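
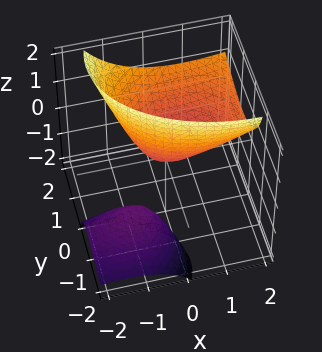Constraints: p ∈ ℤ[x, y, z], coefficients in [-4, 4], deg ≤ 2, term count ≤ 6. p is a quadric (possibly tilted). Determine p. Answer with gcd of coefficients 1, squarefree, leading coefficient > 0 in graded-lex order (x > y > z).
x^2 - 2*x*z + 2*y^2 - 3*y*z - 2*z

First, I count 2 distinct pieces. They look like related sheets of one shape, so recover p as a whole.
Next, the degree is 2 — no degree-1 surface has this shape.
Next, from the visible intercepts: it meets the y-axis at y = 0 (among the integer gridlines); it meets the x-axis at x = 0 (among the integer gridlines).
Finally, assembling these constraints gives the stated polynomial.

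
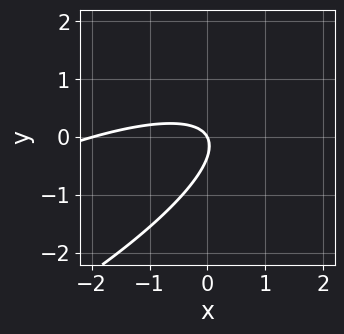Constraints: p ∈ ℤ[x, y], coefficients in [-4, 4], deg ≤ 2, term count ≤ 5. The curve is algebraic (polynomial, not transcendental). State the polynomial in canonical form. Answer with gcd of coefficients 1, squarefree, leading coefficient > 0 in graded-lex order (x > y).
x^2 - 3*x*y + 3*y^2 + 2*x + y

1. The degree is 2 — the shape is more complex than any degree-1 curve.
2. Observable constraints: among the integer gridlines, it crosses the x-axis at x ∈ {-2, 0}; it crosses the y-axis at the gridline y = 0.
3. These observations pin down the coefficients.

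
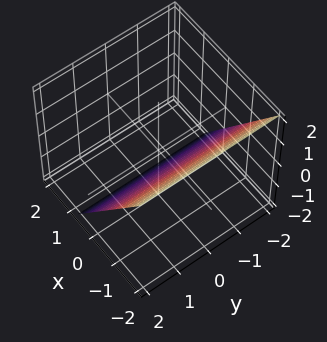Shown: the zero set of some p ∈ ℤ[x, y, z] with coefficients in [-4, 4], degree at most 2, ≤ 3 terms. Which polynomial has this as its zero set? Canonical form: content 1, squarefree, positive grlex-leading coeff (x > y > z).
3*x + 2*z + 2

(a) deg p = 1. The surface is flat (a plane).
(b) Checking where it meets the axes: it misses every integer gridline on the y-axis; one z-axis crossing is at z = -1.
(c) The integer polynomial consistent with all of this is the stated p.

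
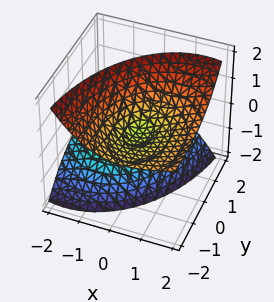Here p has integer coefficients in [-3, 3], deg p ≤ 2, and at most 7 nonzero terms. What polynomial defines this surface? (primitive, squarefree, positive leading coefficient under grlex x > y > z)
1. There are 2 components.
2. Degree: a generic line meets the surface in up to 2 points, so deg p = 2.
3. From the axis intercepts and sections: one z-axis crossing is at z = 0; it meets the y-axis at y = 0 (among the integer gridlines); it crosses the x-axis at the gridline x = 0.
4. These observations pin down the coefficients.

2*x^2 - 3*x*z + y^2 + 3*y*z - 2*z^2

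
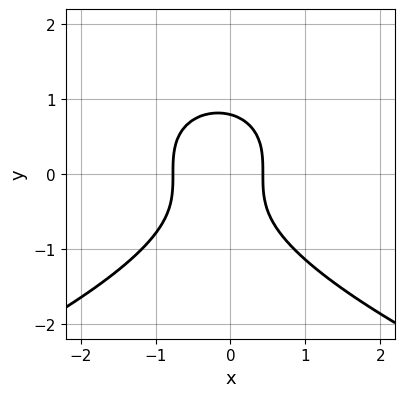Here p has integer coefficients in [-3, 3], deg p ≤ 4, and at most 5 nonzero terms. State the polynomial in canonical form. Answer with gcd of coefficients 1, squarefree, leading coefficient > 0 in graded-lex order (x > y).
2*y^3 + 3*x^2 + x - 1

1. Degree: a generic line meets the curve in up to 3 points, so deg p = 3.
2. The integer polynomial consistent with all of this is the stated p.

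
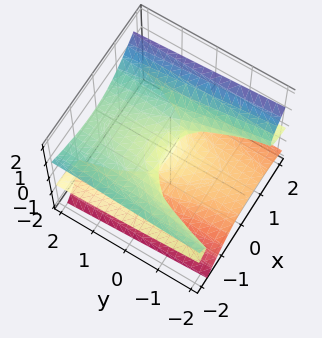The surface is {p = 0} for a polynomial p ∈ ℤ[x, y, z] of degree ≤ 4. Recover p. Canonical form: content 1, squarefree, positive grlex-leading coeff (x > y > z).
2*x^2*z + 2*x*z^2 - 3*z^3 + y

1. The degree is 3 — no degree-2 surface has this shape.
2. Against the integer gridlines: one y-axis crossing is at y = 0; every point of the x-axis in the box is on the surface; one z-axis crossing is at z = 0.
3. These observations pin down the coefficients.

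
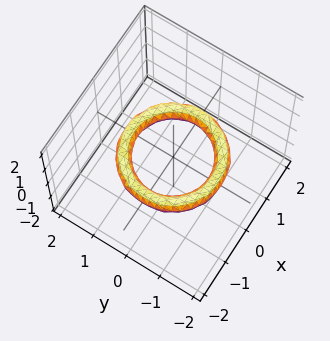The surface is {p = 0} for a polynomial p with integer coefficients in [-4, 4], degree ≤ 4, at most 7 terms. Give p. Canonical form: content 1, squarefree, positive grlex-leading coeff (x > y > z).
x^4 + 2*x^2*y^2 + y^4 - 3*x^2 - 3*y^2 + 3*z^2 + 2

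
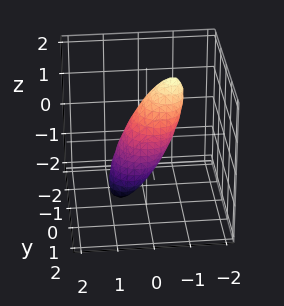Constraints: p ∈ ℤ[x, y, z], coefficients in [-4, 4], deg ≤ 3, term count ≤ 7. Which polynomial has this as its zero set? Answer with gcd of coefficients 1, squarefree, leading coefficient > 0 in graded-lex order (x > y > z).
2*x^2 + 2*x*z + 2*y^2 + y*z + z^2 - 1

(a) deg p = 2. No degree-1 surface has this shape.
(b) Checking where it meets the axes: the z-axis gridline crossings are at z ∈ {-1, 1}.
(c) Assembling these constraints gives the stated polynomial.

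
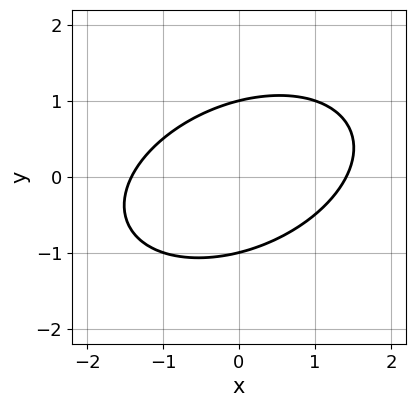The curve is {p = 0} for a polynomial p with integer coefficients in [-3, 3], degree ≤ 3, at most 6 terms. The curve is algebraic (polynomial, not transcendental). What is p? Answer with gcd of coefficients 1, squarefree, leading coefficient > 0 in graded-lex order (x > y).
x^2 - x*y + 2*y^2 - 2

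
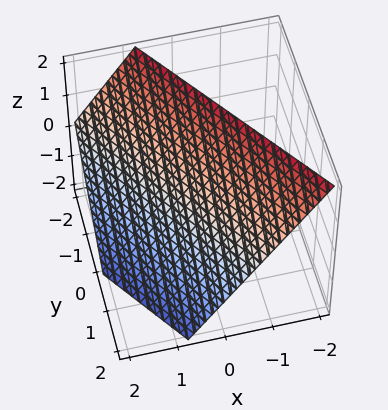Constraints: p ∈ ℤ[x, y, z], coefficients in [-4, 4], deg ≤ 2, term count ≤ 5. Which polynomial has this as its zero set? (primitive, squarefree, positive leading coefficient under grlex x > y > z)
3*x + 2*y + 2*z - 2

(a) The degree is 1 — the surface is flat (a plane).
(b) From the axis intercepts and sections: it crosses the z-axis at the gridline z = 1; one y-axis crossing is at y = 1.
(c) Solving for integer coefficients yields p as stated.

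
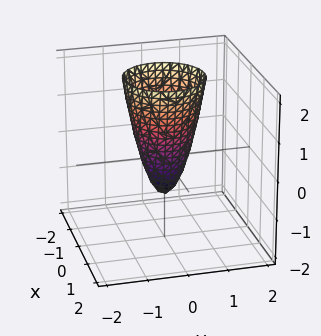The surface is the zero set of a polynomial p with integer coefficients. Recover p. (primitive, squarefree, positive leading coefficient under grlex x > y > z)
(a) Degree: the shape is more complex than any degree-1 surface, so deg p = 2.
(b) Symmetry: the surface is invariant under rotation about z: p = q(x² + y², z).
(c) Checking where it meets the axes: a circular section at z = 0 has radius between 0 and 1; one z-axis crossing is at z = -1.
(d) Solving for integer coefficients yields p as stated.

3*x^2 + 3*y^2 - z - 1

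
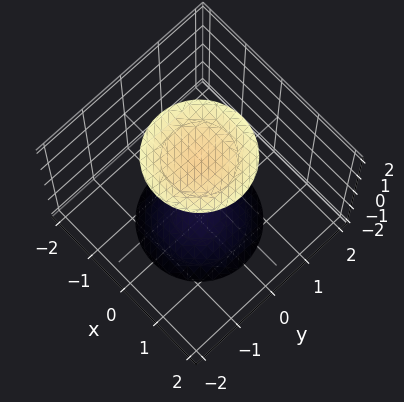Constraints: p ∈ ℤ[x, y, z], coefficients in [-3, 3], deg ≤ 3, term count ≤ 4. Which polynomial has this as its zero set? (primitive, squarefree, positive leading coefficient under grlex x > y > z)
x^2 + y^2 - z^2 + 3

1. I count 2 distinct pieces.
2. deg p = 2.
3. Symmetry: the z-axis is an axis of rotation, so x and y enter only as x² + y²; the z ↦ −z reflection is a symmetry, so z appears only in even powers.
4. From the visible intercepts: the surface avoids every integer x-axis point in the box; the surface avoids every integer y-axis point in the box; a circular section at z = 2 has radius exactly 1.
5. Putting this together gives p.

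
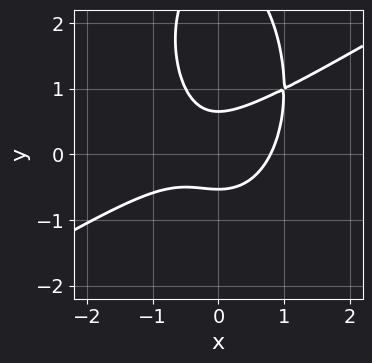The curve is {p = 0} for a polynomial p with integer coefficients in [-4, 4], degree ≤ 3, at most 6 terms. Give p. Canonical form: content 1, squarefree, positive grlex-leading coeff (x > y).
First, degree: a generic line meets the curve in up to 3 points, so deg p = 3.
Finally, matching integer coefficients to the picture gives p.

2*x^3 - 3*x^2*y - y^3 + 3*y^2 - 1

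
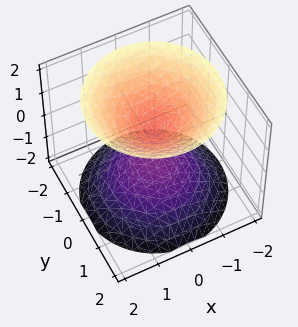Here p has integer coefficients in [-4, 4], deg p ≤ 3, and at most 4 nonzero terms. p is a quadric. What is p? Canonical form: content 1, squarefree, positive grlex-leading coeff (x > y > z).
(a) I count 2 distinct pieces. They look like related sheets of one shape, so recover p as a whole.
(b) deg p = 2. Two separate bowl-shaped sheets opening away from each other; a quadric.
(c) Symmetries: the z-axis is an axis of rotation, so x and y enter only as x² + y²; mirror symmetry z ↦ −z ⇒ only even powers of z.
(d) Against the integer gridlines: it misses every integer gridline on the x-axis; a circular section at z = -1 has radius between 0 and 1; it misses every integer gridline on the y-axis.
(e) Putting this together gives p.

2*x^2 + 2*y^2 - 2*z^2 + 1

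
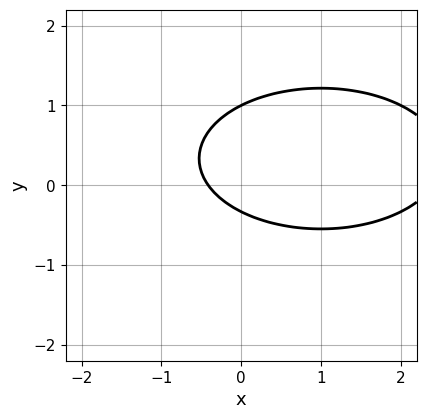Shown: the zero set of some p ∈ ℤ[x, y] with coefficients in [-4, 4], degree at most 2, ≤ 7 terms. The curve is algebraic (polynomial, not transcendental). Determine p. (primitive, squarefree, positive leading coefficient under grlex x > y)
deg p = 2.
Against the integer gridlines: it crosses the y-axis at the gridline y = 1.
Fitting integer coefficients to these (and the overall shape) gives p.

x^2 + 3*y^2 - 2*x - 2*y - 1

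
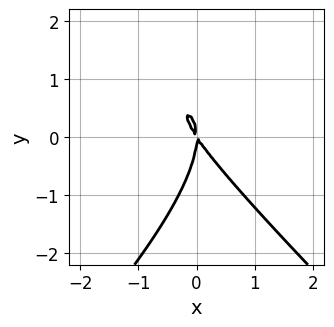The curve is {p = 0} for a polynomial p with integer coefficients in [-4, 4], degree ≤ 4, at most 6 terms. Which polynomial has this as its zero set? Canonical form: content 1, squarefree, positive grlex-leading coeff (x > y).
First, degree: no degree-2 curve has this shape, so deg p = 3.
Then, from the visible intercepts: one y-axis crossing is at y = 0; it meets the x-axis at x = 0 (among the integer gridlines).
Finally, the integer polynomial consistent with all of this is the stated p.

x^2*y - y^3 - 3*x^2 - 2*x*y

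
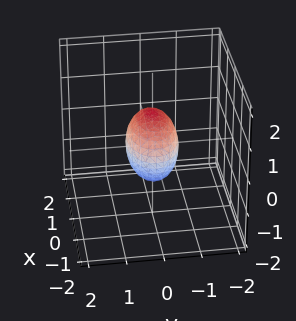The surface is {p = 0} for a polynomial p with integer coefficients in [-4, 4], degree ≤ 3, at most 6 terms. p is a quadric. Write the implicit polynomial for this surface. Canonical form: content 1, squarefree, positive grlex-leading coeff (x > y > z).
x^2 + 2*y^2 + z^2 - 1

First, deg p = 2. A closed, bounded, convex surface; a quadric.
Next, symmetries: it's symmetric under y → −y, forcing even powers of y; mirror symmetry x ↦ −x ⇒ only even powers of x; it's symmetric under z → −z, forcing even powers of z.
Then, observable constraints: the z-axis gridline crossings are at z ∈ {-1, 1}; the x-axis gridline crossings are at x ∈ {-1, 1}.
Finally, matching integer coefficients to the picture gives p.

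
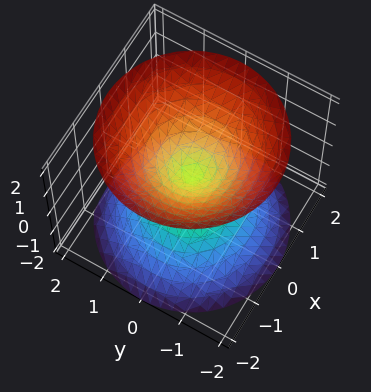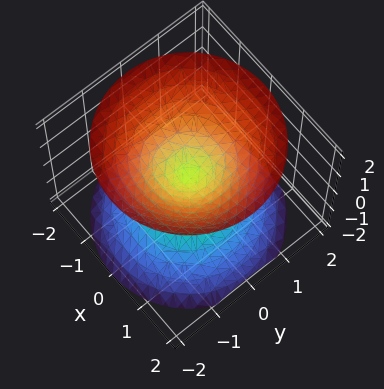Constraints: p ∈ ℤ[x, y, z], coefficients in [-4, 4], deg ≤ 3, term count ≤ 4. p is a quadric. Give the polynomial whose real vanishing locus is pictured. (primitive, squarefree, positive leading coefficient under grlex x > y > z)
1. The picture has 2 separate pieces. Treating them together as one polynomial.
2. deg p = 2. A double cone through the origin; a quadric.
3. Symmetries: mirror symmetry z ↦ −z ⇒ only even powers of z; the surface is invariant under rotation about z: p = q(x² + y², z).
4. From the axis intercepts and sections: a circular section at z = -1 has radius exactly 1; it crosses the x-axis at the gridline x = 0; it crosses the z-axis at the gridline z = 0; it meets the y-axis at y = 0 (among the integer gridlines).
5. Solving for integer coefficients yields p as stated.

x^2 + y^2 - z^2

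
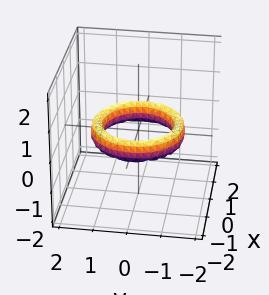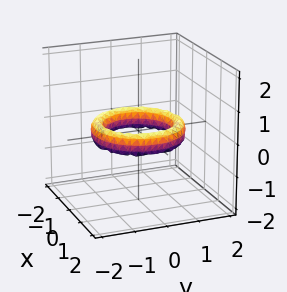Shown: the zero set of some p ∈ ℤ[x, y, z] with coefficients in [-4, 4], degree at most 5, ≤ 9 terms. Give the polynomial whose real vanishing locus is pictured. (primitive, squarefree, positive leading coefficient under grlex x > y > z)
Degree: a generic line meets the surface in up to 4 points, so deg p = 4.
Symmetry: the surface is invariant under rotation about z: p = q(x² + y², z).
Against the integer gridlines: no z-intercept at any integer in the box; the x-axis gridline crossings are at x ∈ {-1, 1}; among the integer gridlines, it crosses the y-axis at y ∈ {-1, 1}.
Putting this together gives p.

x^4 + 2*x^2*y^2 + y^4 - 3*x^2 - 3*y^2 + 2*z^2 + 2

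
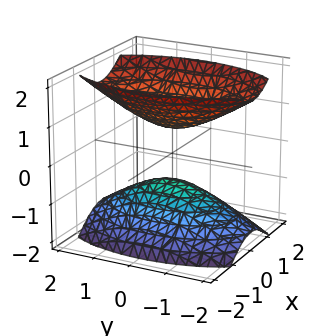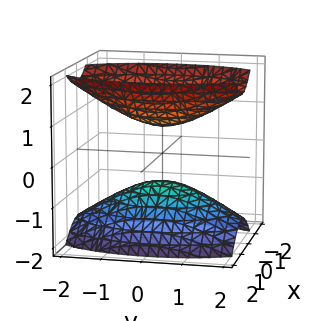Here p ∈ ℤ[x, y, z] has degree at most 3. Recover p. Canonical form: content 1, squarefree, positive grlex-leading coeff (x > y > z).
3*x^2 + y^2 - 2*z^2 + 1

1. The picture has 2 separate pieces. Treating them together as one polynomial.
2. deg p = 2. Two sheets facing apart; a quadric.
3. Symmetries: it's symmetric under x → −x, forcing even powers of x; it's symmetric under y → −y, forcing even powers of y; it's symmetric under z → −z, forcing even powers of z.
4. From the visible intercepts: it misses every integer gridline on the y-axis; the surface avoids every integer x-axis point in the box.
5. Together with the visible shape, these determine p as stated.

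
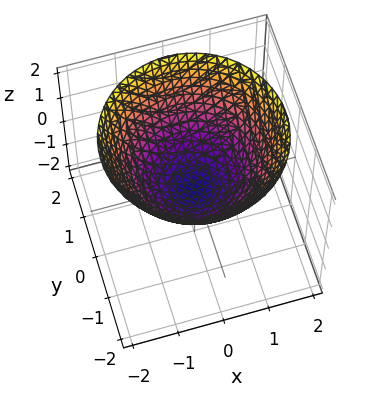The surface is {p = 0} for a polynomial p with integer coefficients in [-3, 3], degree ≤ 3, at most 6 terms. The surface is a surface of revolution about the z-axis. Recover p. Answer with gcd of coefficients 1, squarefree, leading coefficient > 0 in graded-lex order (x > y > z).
2*x^2 + 2*y^2 - 3*z - 1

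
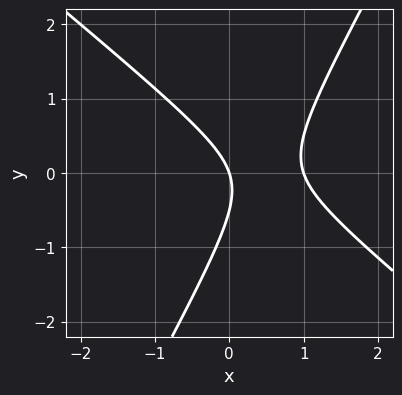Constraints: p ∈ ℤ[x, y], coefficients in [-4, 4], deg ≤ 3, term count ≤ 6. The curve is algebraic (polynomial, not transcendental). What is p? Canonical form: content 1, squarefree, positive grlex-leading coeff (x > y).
3*x^2 + 2*x*y - 2*y^2 - 3*x - y

1. Degree: no degree-1 curve has this shape, so deg p = 2.
2. Observable constraints: it meets the y-axis at y = 0 (among the integer gridlines); among the integer gridlines, it crosses the x-axis at x ∈ {0, 1}.
3. Together with the visible shape, these determine p as stated.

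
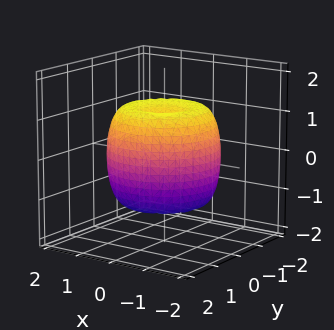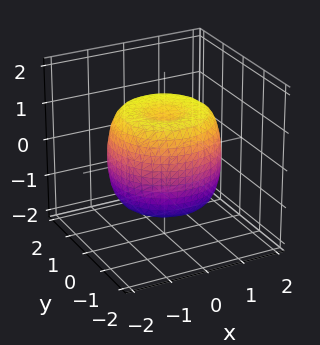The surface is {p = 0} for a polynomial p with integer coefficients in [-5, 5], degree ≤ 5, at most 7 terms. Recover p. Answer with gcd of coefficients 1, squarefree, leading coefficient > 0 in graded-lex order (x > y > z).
First, the degree is 4 — no degree-3 surface has this shape.
Next, symmetry: the z-axis is an axis of rotation, so x and y enter only as x² + y².
Then, against the integer gridlines: among the integer gridlines, it crosses the z-axis at z ∈ {-1, 1}; a circular section at z = -1 has radius between 1 and 2.
Finally, matching integer coefficients to the picture gives p.

2*x^4 + 4*x^2*y^2 + 2*y^4 - 3*x^2 - 3*y^2 + 2*z^2 - 2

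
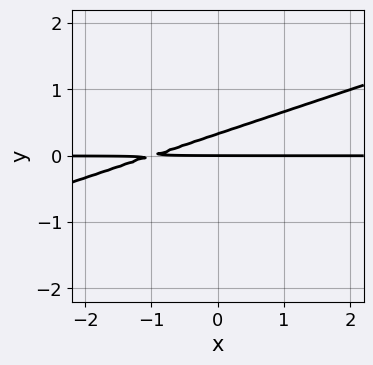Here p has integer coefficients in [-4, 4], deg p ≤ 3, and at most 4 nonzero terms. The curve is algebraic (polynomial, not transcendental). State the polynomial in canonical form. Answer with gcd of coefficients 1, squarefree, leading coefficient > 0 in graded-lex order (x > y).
x*y - 3*y^2 + y

First, degree: the shape is more complex than any degree-1 curve, so deg p = 2.
Then, observable constraints: the visible x-axis segment lies entirely on the curve; one y-axis crossing is at y = 0.
Finally, putting this together gives p.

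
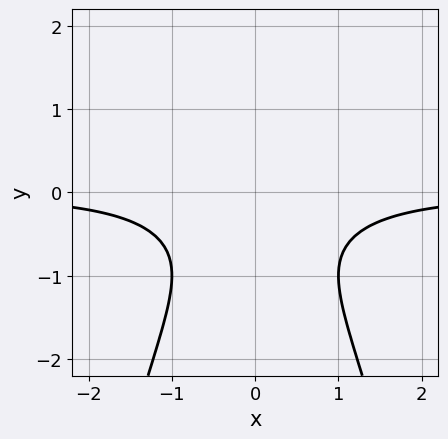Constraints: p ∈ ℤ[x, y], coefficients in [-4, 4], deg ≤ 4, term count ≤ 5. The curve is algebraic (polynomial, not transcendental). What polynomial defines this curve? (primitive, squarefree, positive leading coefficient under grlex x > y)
1. deg p = 3. No degree-2 curve has this shape.
2. Symmetries: it's symmetric under x → −x, forcing even powers of x.
3. Observable constraints: it misses every integer gridline on the y-axis; no x-intercept at any integer in the box.
4. Fitting integer coefficients to these (and the overall shape) gives p.

x^2*y + y^2 + y + 1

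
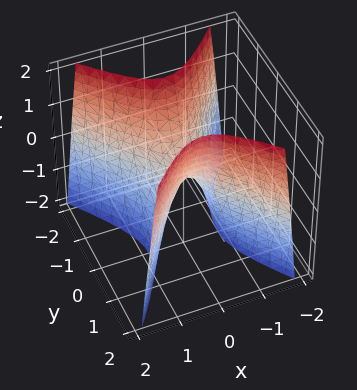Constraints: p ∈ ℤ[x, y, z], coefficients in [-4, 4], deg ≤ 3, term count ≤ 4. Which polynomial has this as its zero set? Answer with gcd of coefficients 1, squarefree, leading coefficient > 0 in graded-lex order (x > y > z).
3*x^2 - 2*y^2 + z

(a) deg p = 2. A hyperbolic paraboloid; a quadric.
(b) Symmetries: mirror symmetry x ↦ −x ⇒ only even powers of x; the y ↦ −y reflection is a symmetry, so y appears only in even powers.
(c) Against the integer gridlines: it meets the x-axis at x = 0 (among the integer gridlines); one z-axis crossing is at z = 0.
(d) Together with the visible shape, these determine p as stated.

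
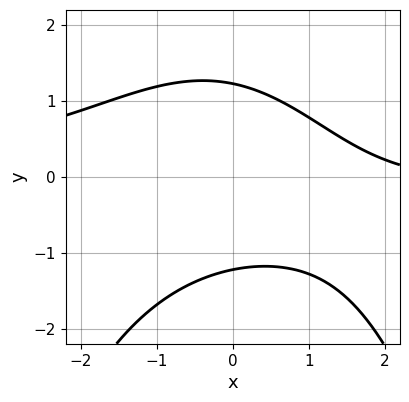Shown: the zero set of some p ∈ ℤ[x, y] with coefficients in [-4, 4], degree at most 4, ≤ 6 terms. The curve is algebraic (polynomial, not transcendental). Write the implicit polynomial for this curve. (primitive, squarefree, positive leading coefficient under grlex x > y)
(a) The degree is 3 — the shape is more complex than any degree-2 curve.
(b) From the axis intercepts and sections: the curve avoids every integer x-axis point in the box.
(c) The integer polynomial consistent with all of this is the stated p.

x^2*y + 2*y^2 + x - 3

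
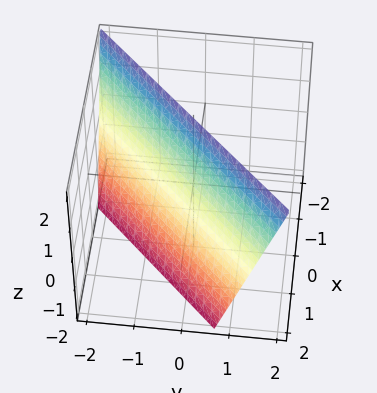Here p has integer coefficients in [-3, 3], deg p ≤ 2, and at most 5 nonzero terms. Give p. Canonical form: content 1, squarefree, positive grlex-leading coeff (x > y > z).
First, degree: the surface is flat (a plane), so deg p = 1.
Then, from the axis intercepts and sections: it crosses the z-axis at the gridline z = 2.
Finally, solving for integer coefficients yields p as stated.

3*x - 3*y + z - 2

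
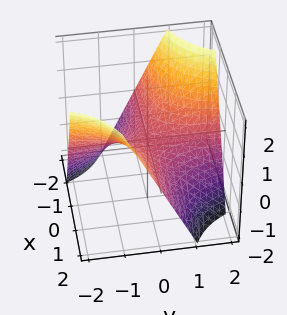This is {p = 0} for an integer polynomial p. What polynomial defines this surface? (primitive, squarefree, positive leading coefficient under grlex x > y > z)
(a) Degree: a hyperbolic paraboloid; a quadric, so deg p = 2.
(b) Reading off the gridlines: every point of the x-axis in the box is on the surface; the visible y-axis segment lies entirely on the surface; one z-axis crossing is at z = 0.
(c) Matching integer coefficients to the picture gives p.

x*y + z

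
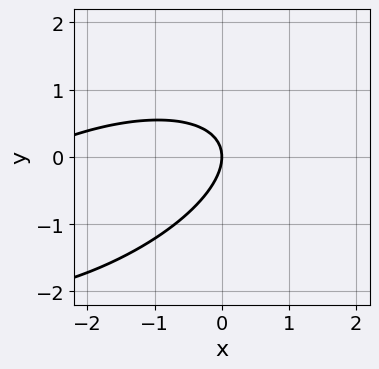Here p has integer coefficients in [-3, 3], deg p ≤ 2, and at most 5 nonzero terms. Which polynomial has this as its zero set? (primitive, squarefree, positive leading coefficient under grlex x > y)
1. The degree is 2 — the shape is more complex than any degree-1 curve.
2. From the visible intercepts: one x-axis crossing is at x = 0; one y-axis crossing is at y = 0.
3. These observations pin down the coefficients.

x^2 - 2*x*y + 3*y^2 + 3*x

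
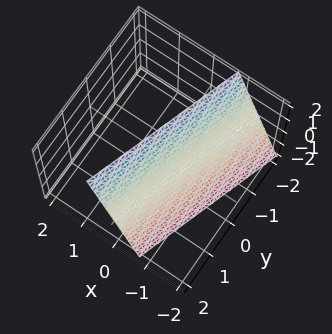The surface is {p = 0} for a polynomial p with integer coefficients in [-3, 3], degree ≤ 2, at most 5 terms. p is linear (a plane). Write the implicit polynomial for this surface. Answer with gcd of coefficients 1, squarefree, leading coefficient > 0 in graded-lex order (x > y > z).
(a) deg p = 1.
(b) Observable constraints: it crosses the y-axis at the gridline y = 2; it meets the z-axis at z = 2 (among the integer gridlines).
(c) Solving for integer coefficients yields p as stated.

3*x - y - z + 2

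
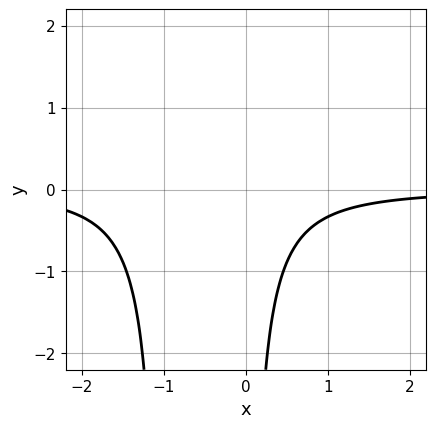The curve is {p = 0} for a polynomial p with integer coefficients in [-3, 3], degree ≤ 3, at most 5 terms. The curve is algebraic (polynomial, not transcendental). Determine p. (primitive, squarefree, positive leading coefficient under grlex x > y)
3*x^2*y + 3*x*y + 2

First, degree: no degree-2 curve has this shape, so deg p = 3.
Next, observable constraints: no y-intercept at any integer in the box; the curve avoids every integer x-axis point in the box.
Finally, the integer polynomial consistent with all of this is the stated p.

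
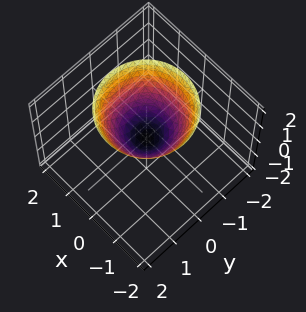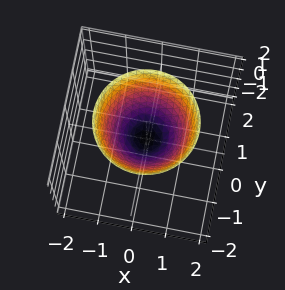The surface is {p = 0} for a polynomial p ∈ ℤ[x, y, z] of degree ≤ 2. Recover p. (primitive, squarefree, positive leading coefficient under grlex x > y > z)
x^2 + y^2 - z

1. The degree is 2 — a paraboloid; a quadric.
2. Symmetries: every cross-section ⟂ z is a circle, so x, y appear only via x² + y².
3. Checking where it meets the axes: it crosses the y-axis at the gridline y = 0; one x-axis crossing is at x = 0; it crosses the z-axis at the gridline z = 0; a circular section at z = 2 has radius between 1 and 2.
4. Matching integer coefficients to the picture gives p.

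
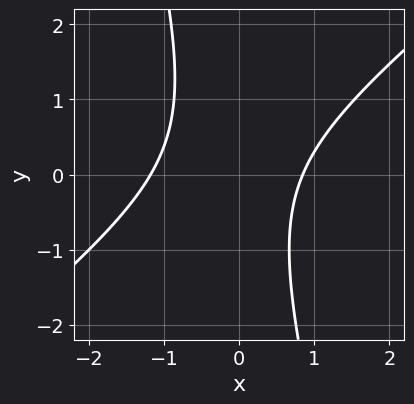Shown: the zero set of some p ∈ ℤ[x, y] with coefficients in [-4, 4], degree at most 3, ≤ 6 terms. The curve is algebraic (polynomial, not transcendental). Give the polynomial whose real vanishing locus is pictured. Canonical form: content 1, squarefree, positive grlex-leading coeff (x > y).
First, deg p = 2.
Then, from the visible intercepts: no y-intercept at any integer in the box.
Finally, assembling these constraints gives the stated polynomial.

3*x^2 - 3*x*y - y^2 + x - 3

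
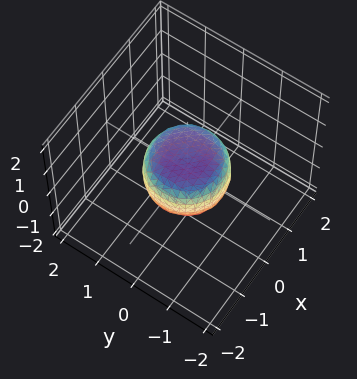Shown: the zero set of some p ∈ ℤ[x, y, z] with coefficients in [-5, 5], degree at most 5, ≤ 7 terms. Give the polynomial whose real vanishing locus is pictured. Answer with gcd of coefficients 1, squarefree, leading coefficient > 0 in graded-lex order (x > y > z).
2*x^4 + 4*x^2*y^2 + 2*y^4 - x^2 - y^2 + 2*z^2 - 1

deg p = 4. No degree-3 surface has this shape.
By symmetry, every cross-section ⟂ z is a circle, so x, y appear only via x² + y².
Reading off the gridlines: a circular section at z = 0 has radius exactly 1; among the integer gridlines, it crosses the y-axis at y ∈ {-1, 1}; the x-axis gridline crossings are at x ∈ {-1, 1}.
Putting this together gives p.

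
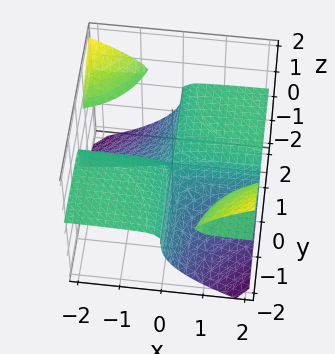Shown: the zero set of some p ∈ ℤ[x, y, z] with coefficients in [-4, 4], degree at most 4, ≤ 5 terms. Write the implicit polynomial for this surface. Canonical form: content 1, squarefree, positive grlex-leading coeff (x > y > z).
2*x*y*z + 2*z^3 - x*y

1. There are 3 components. Treating them together as one polynomial.
2. deg p = 3. A generic line meets the surface in up to 3 points.
3. Checking where it meets the axes: every point of the x-axis in the box is on the surface; the visible y-axis segment lies entirely on the surface.
4. Together with the visible shape, these determine p as stated.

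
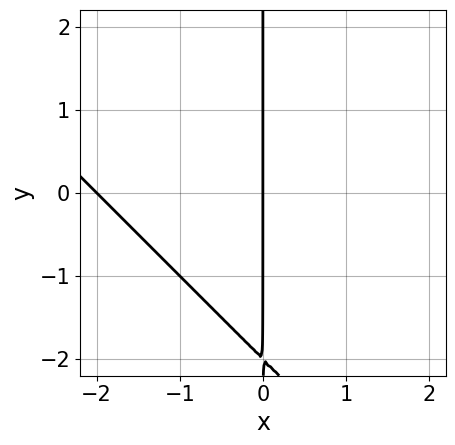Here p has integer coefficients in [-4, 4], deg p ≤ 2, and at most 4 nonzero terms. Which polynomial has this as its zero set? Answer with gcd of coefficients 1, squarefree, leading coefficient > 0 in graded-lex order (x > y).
Degree: a generic line meets the curve in up to 2 points, so deg p = 2.
From the axis intercepts and sections: the visible y-axis segment lies entirely on the curve; among the integer gridlines, it crosses the x-axis at x ∈ {-2, 0}.
Matching integer coefficients to the picture gives p.

x^2 + x*y + 2*x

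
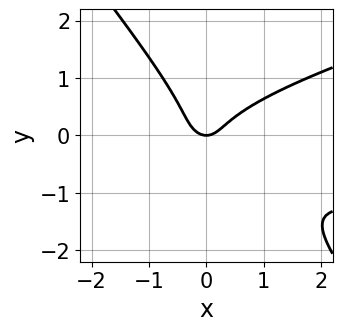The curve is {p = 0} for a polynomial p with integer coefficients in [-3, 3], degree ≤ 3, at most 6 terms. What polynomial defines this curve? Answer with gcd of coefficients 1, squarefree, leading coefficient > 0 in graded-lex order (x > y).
The degree is 3 — a generic line meets the curve in up to 3 points.
From the axis intercepts and sections: it meets the x-axis at x = 0 (among the integer gridlines); one y-axis crossing is at y = 0.
Putting this together gives p.

x^2*y - 3*x*y^2 - 3*y^3 + 2*x^2 - y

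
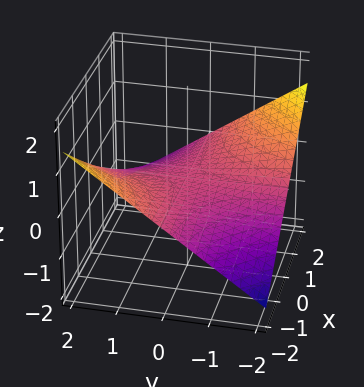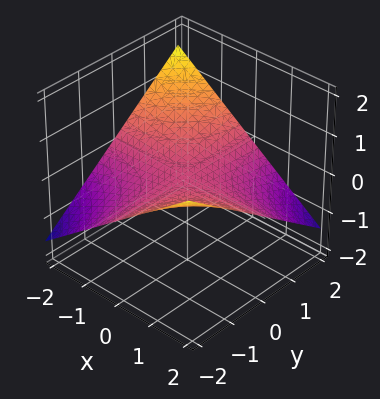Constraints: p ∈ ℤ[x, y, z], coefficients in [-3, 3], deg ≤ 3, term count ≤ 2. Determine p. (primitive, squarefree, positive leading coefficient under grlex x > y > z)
1. deg p = 2.
2. Checking where it meets the axes: every point of the x-axis in the box is on the surface; it meets the z-axis at z = 0 (among the integer gridlines); the visible y-axis segment lies entirely on the surface.
3. Matching integer coefficients to the picture gives p.

x*y + 3*z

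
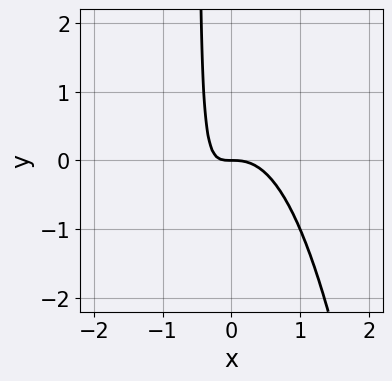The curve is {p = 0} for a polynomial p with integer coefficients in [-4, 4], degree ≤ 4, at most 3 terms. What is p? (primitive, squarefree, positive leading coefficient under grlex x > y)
3*x^3 + 2*x*y + y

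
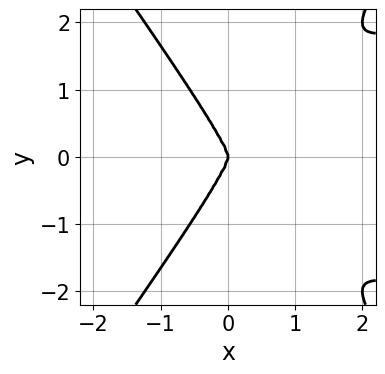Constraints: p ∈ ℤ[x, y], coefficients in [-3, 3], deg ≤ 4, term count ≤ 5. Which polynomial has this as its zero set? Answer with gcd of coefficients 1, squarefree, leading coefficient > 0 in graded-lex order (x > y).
1. The degree is 4 — the shape is more complex than any degree-3 curve.
2. Symmetries: the y ↦ −y reflection is a symmetry, so y appears only in even powers.
3. Checking where it meets the axes: it crosses the y-axis at the gridline y = 0; one x-axis crossing is at x = 0.
4. Fitting integer coefficients to these (and the overall shape) gives p.

2*x^2*y^2 - y^4 - 2*x^3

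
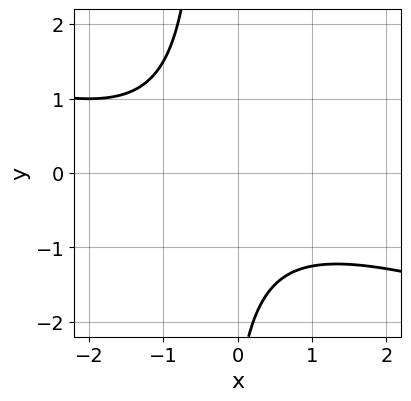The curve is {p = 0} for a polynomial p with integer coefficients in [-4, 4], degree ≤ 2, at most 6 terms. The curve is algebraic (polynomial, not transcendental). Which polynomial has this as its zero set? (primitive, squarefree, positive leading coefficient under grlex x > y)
(a) The degree is 2 — a generic line meets the curve in up to 2 points.
(b) Reading off the gridlines: the curve avoids every integer y-axis point in the box; the curve avoids every integer x-axis point in the box.
(c) Solving for integer coefficients yields p as stated.

x^2 + 3*x*y + x + y + 3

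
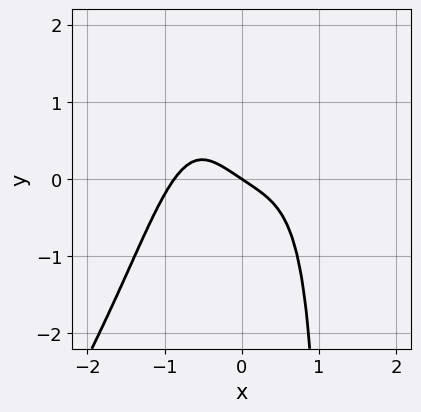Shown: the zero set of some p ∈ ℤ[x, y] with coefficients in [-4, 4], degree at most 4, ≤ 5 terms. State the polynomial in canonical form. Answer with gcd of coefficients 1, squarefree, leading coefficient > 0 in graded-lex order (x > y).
First, the degree is 4 — no degree-3 curve has this shape.
Then, checking where it meets the axes: it crosses the y-axis at the gridline y = 0; it meets the x-axis at x = 0 (among the integer gridlines).
Finally, fitting integer coefficients to these (and the overall shape) gives p.

3*x^4 - 2*x^3*y + 2*x + 3*y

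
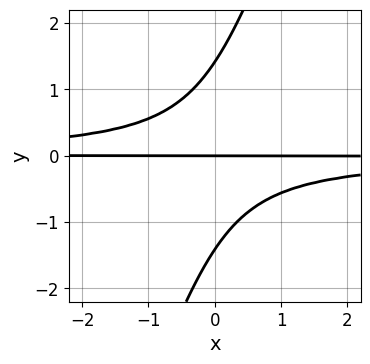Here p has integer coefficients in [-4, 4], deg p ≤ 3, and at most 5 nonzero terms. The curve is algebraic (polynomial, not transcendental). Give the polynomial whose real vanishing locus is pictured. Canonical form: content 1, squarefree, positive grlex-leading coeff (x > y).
3*x*y^2 - y^3 + 2*y

(a) Degree: a generic line meets the curve in up to 3 points, so deg p = 3.
(b) Observable constraints: every point of the x-axis in the box is on the curve; one y-axis crossing is at y = 0.
(c) Matching integer coefficients to the picture gives p.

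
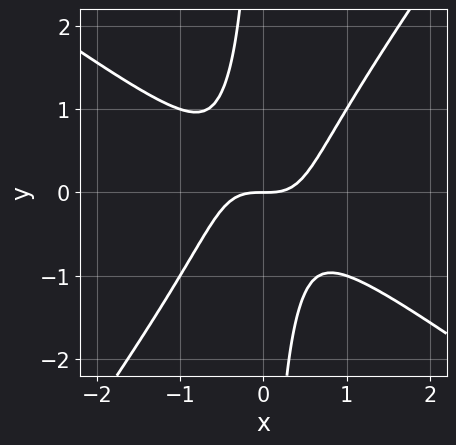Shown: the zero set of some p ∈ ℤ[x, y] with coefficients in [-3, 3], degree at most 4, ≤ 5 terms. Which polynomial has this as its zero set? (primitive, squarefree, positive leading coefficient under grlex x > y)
Degree: no degree-2 curve has this shape, so deg p = 3.
From the axis intercepts and sections: it meets the y-axis at y = 0 (among the integer gridlines); one x-axis crossing is at x = 0.
Matching integer coefficients to the picture gives p.

3*x^3 + 2*x^2*y - 3*x*y^2 - 2*y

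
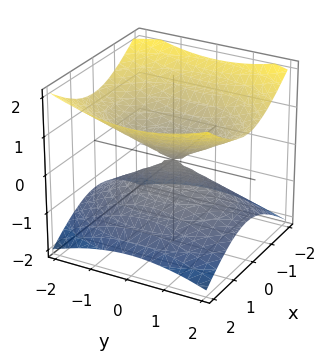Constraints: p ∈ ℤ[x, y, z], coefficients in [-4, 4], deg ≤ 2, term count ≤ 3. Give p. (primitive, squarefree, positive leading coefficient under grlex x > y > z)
(a) deg p = 2. A double cone through the origin; a quadric.
(b) Symmetries: mirror symmetry z ↦ −z ⇒ only even powers of z; it's symmetric under y → −y, forcing even powers of y; mirror symmetry x ↦ −x ⇒ only even powers of x.
(c) Against the integer gridlines: one y-axis crossing is at y = 0; it crosses the x-axis at the gridline x = 0; it meets the z-axis at z = 0 (among the integer gridlines).
(d) Putting this together gives p.

2*x^2 + y^2 - 3*z^2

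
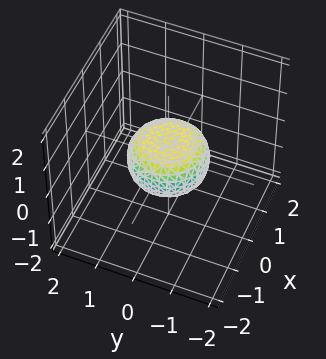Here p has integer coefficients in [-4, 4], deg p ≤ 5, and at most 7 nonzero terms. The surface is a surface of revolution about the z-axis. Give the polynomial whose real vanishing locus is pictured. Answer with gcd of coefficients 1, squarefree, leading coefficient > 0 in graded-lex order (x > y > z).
(a) deg p = 4. The shape is more complex than any degree-3 surface.
(b) Symmetry: every cross-section ⟂ z is a circle, so x, y appear only via x² + y².
(c) Checking where it meets the axes: a circular section at z = 0 has radius exactly 1; among the integer gridlines, it crosses the x-axis at x ∈ {-1, 1}; the y-axis gridline crossings are at y ∈ {-1, 1}.
(d) Assembling these constraints gives the stated polynomial.

2*x^4 + 4*x^2*y^2 + 2*y^4 - x^2 - y^2 + 3*z^2 - 1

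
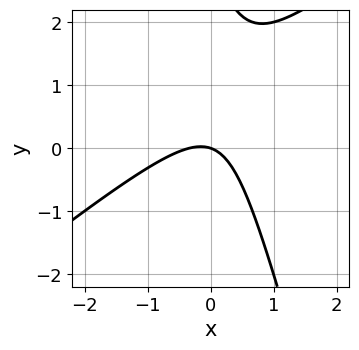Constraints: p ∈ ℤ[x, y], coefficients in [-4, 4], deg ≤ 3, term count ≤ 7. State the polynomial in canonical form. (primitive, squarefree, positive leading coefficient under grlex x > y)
3*x^2 - 3*x*y - y^2 + x + 3*y

First, deg p = 2. No degree-1 curve has this shape.
Then, checking where it meets the axes: it crosses the x-axis at the gridline x = 0; it crosses the y-axis at the gridline y = 0.
Finally, fitting integer coefficients to these (and the overall shape) gives p.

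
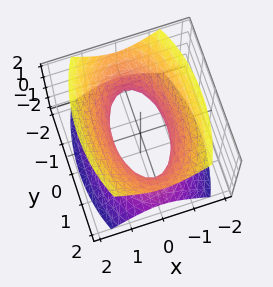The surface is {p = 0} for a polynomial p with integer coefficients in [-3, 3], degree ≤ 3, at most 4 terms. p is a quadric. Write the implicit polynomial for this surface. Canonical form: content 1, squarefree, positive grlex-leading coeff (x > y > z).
First, degree: an hourglass — one-sheet hyperboloid; a quadric, so deg p = 2.
Then, symmetries: mirror symmetry z ↦ −z ⇒ only even powers of z; the y ↦ −y reflection is a symmetry, so y appears only in even powers; mirror symmetry x ↦ −x ⇒ only even powers of x.
Next, against the integer gridlines: no z-intercept at any integer in the box.
Finally, assembling these constraints gives the stated polynomial.

3*x^2 + y^2 - 2*z^2 - 2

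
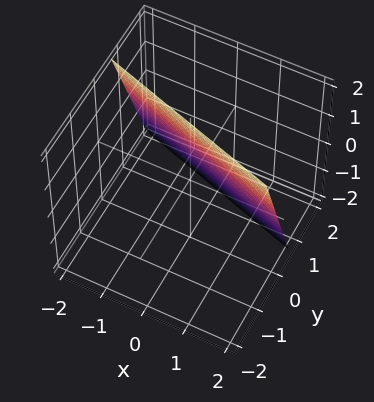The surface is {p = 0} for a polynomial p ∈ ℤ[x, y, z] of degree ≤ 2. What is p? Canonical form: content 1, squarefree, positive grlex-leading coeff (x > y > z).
x + 3*y + z - 2

(a) Degree: the surface is flat (a plane), so deg p = 1.
(b) Checking where it meets the axes: it meets the z-axis at z = 2 (among the integer gridlines); it crosses the x-axis at the gridline x = 2.
(c) Together with the visible shape, these determine p as stated.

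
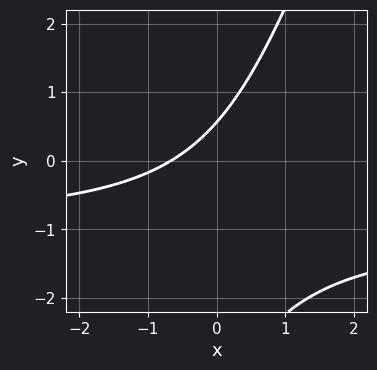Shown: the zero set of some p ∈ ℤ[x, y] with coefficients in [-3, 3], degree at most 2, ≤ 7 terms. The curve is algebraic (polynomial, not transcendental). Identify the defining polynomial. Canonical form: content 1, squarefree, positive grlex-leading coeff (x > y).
3*x*y - y^2 + 3*x - 3*y + 2

(a) Degree: no degree-1 curve has this shape, so deg p = 2.
(b) The integer polynomial consistent with all of this is the stated p.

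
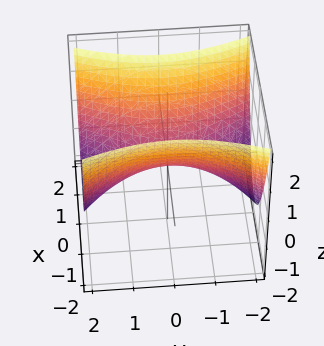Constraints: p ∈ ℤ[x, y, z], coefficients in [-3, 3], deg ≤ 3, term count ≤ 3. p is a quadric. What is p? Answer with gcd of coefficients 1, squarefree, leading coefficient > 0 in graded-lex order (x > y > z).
3*x^2 - y^2 - 3*z

1. deg p = 2. A hyperbolic paraboloid; a quadric.
2. Symmetries: the y ↦ −y reflection is a symmetry, so y appears only in even powers; it's symmetric under x → −x, forcing even powers of x.
3. Observable constraints: it crosses the x-axis at the gridline x = 0; it crosses the y-axis at the gridline y = 0; one z-axis crossing is at z = 0.
4. The integer polynomial consistent with all of this is the stated p.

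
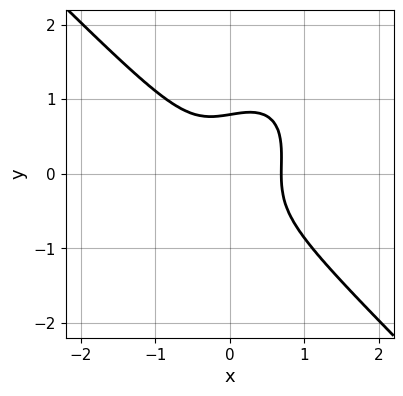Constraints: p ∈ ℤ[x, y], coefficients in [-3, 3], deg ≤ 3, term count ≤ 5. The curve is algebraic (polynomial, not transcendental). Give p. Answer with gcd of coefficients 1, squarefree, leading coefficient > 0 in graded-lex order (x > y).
First, the degree is 3 — the shape is more complex than any degree-2 curve.
Finally, putting this together gives p.

3*x^3 - x*y^2 + 2*y^3 - 1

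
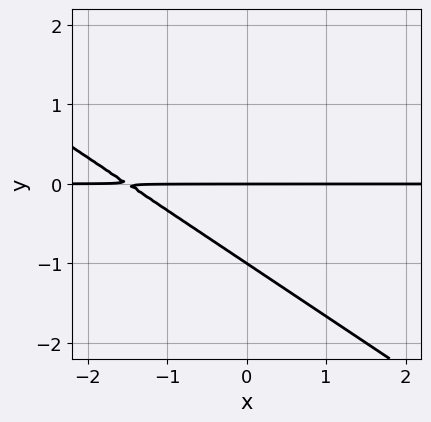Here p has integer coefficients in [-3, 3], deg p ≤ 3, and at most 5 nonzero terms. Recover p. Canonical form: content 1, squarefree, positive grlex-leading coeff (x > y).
1. The degree is 2 — a generic line meets the curve in up to 2 points.
2. Against the integer gridlines: the y-axis gridline crossings are at y ∈ {-1, 0}; every point of the x-axis in the box is on the curve.
3. These observations pin down the coefficients.

2*x*y + 3*y^2 + 3*y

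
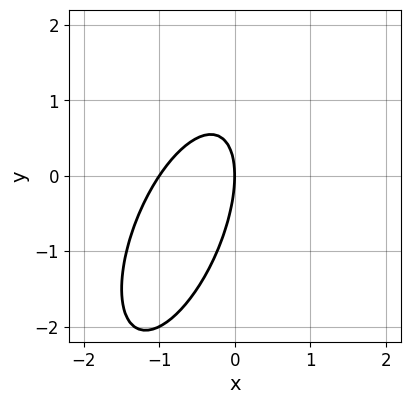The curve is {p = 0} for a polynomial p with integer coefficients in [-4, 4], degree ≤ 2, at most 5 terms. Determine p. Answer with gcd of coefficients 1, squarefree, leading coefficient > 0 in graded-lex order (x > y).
3*x^2 - 2*x*y + y^2 + 3*x

First, the degree is 2 — a generic line meets the curve in up to 2 points.
Then, checking where it meets the axes: it meets the y-axis at y = 0 (among the integer gridlines); the x-axis gridline crossings are at x ∈ {-1, 0}.
Finally, assembling these constraints gives the stated polynomial.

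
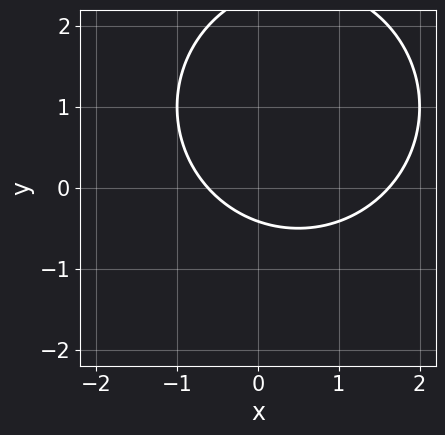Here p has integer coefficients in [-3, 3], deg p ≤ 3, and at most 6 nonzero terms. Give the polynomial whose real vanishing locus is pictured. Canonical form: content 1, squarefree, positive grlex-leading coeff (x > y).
(a) The degree is 2 — no degree-1 curve has this shape.
(b) The integer polynomial consistent with all of this is the stated p.

x^2 + y^2 - x - 2*y - 1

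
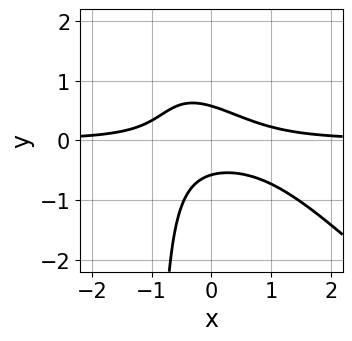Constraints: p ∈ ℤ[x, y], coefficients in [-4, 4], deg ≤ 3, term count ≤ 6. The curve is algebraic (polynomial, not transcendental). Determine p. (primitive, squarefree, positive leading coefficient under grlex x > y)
3*x^2*y + 3*x*y^2 + 3*y^2 - 1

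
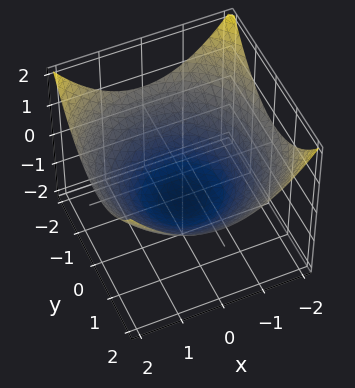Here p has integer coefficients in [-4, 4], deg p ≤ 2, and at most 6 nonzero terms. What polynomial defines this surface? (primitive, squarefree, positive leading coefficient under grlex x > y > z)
First, degree: a generic line meets the surface in up to 2 points, so deg p = 2.
Next, by symmetry, the z-axis is an axis of rotation, so x and y enter only as x² + y².
Then, reading off the gridlines: one z-axis crossing is at z = -1; a circular section at z = 0 has radius between 1 and 2.
Finally, putting this together gives p.

x^2 + y^2 - 3*z - 3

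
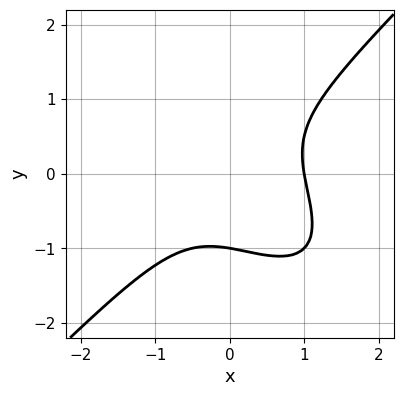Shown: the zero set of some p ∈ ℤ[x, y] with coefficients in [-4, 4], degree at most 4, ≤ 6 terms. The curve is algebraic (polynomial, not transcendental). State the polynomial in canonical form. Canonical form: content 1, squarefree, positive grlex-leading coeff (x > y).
2*x^3 + x^2*y - x*y^2 - 2*y^3 - 2

deg p = 3. No degree-2 curve has this shape.
From the axis intercepts and sections: one x-axis crossing is at x = 1; it crosses the y-axis at the gridline y = -1.
Fitting integer coefficients to these (and the overall shape) gives p.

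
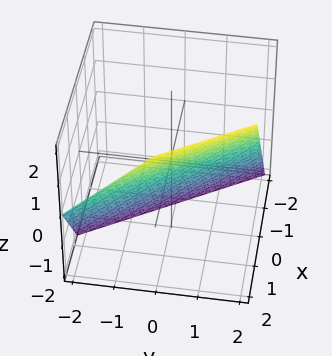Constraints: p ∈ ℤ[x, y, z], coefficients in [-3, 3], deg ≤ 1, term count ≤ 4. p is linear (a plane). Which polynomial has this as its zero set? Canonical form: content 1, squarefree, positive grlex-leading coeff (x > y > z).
3*x + 2*y - 2*z - 2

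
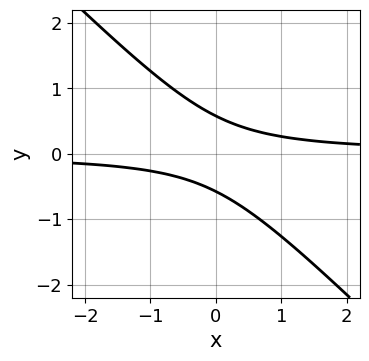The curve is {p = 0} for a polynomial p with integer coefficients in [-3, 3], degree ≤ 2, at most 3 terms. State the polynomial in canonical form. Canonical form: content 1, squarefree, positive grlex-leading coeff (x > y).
3*x*y + 3*y^2 - 1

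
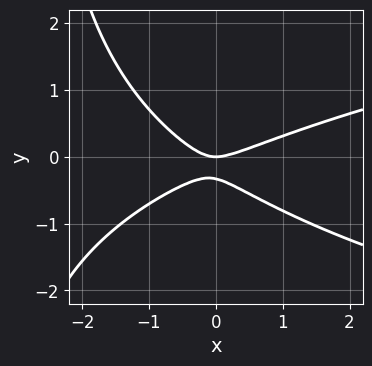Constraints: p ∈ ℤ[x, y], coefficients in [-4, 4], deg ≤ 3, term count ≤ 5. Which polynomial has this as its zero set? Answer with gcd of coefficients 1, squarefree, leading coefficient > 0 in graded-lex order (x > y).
(a) Degree: no degree-2 curve has this shape, so deg p = 3.
(b) From the visible intercepts: one x-axis crossing is at x = 0; it meets the y-axis at y = 0 (among the integer gridlines).
(c) Putting this together gives p.

x*y^2 - x^2 + x*y + 3*y^2 + y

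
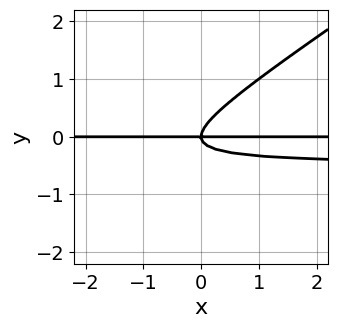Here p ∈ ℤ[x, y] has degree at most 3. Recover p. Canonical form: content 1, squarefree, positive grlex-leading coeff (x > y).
The degree is 3 — a generic line meets the curve in up to 3 points.
From the axis intercepts and sections: the visible x-axis segment lies entirely on the curve; it crosses the y-axis at the gridline y = 0.
These observations pin down the coefficients.

2*x*y^2 - 3*y^3 + x*y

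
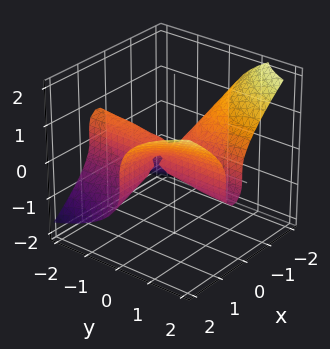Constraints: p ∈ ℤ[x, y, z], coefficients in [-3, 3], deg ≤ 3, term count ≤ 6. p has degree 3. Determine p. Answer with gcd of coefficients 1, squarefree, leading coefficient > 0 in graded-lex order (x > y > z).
First, deg p = 3. A generic line meets the surface in up to 3 points.
Next, observable constraints: every point of the x-axis in the box is on the surface; every point of the y-axis in the box is on the surface.
Finally, putting this together gives p.

3*x^2*y - 3*z^3 - 2*x*y + z^2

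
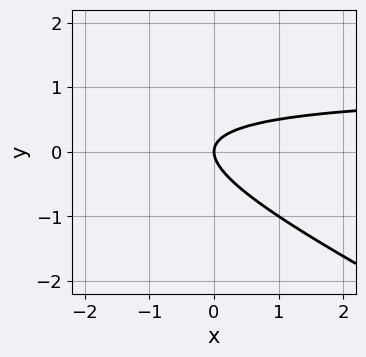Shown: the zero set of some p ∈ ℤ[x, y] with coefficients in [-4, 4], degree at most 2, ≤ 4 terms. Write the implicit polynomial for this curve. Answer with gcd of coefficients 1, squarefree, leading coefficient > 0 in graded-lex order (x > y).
x*y + 2*y^2 - x

(a) Degree: the shape is more complex than any degree-1 curve, so deg p = 2.
(b) From the visible intercepts: it meets the y-axis at y = 0 (among the integer gridlines); it crosses the x-axis at the gridline x = 0.
(c) Putting this together gives p.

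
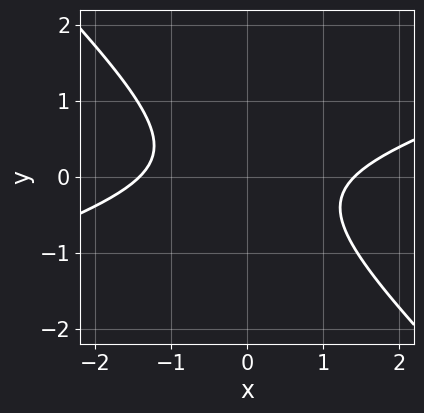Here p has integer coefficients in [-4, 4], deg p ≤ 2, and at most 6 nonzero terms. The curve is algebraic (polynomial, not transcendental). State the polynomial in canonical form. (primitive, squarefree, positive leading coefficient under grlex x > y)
x^2 - 2*x*y - 3*y^2 - 2

First, degree: the shape is more complex than any degree-1 curve, so deg p = 2.
Then, observable constraints: it misses every integer gridline on the y-axis.
Finally, solving for integer coefficients yields p as stated.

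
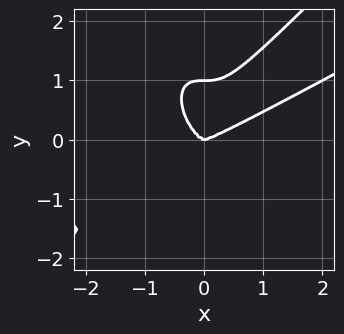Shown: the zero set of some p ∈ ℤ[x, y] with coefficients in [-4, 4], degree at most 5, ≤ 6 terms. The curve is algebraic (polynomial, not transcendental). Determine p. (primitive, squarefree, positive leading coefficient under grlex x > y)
(a) The degree is 4 — the shape is more complex than any degree-3 curve.
(b) Reading off the gridlines: it crosses the x-axis at the gridline x = 0; the y-axis gridline crossings are at y ∈ {0, 1}.
(c) Solving for integer coefficients yields p as stated.

x^4 - 2*x^3*y + y^4 - y^3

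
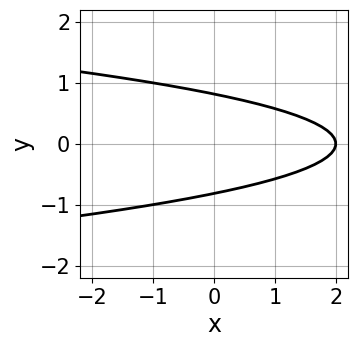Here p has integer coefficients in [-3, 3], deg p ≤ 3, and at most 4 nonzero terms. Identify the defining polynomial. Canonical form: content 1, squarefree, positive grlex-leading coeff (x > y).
The degree is 2 — the shape is more complex than any degree-1 curve.
Symmetries: it's symmetric under y → −y, forcing even powers of y.
Checking where it meets the axes: it meets the x-axis at x = 2 (among the integer gridlines).
Solving for integer coefficients yields p as stated.

3*y^2 + x - 2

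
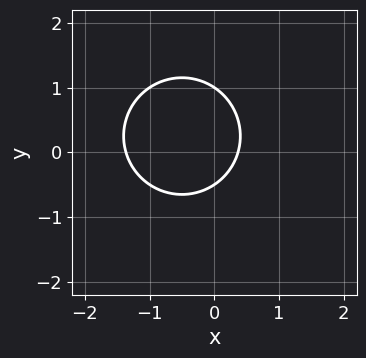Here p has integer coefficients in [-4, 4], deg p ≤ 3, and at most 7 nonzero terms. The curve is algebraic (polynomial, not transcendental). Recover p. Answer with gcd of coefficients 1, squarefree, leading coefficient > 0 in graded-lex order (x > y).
First, degree: the shape is more complex than any degree-1 curve, so deg p = 2.
Next, from the axis intercepts and sections: it meets the y-axis at y = 1 (among the integer gridlines).
Finally, solving for integer coefficients yields p as stated.

2*x^2 + 2*y^2 + 2*x - y - 1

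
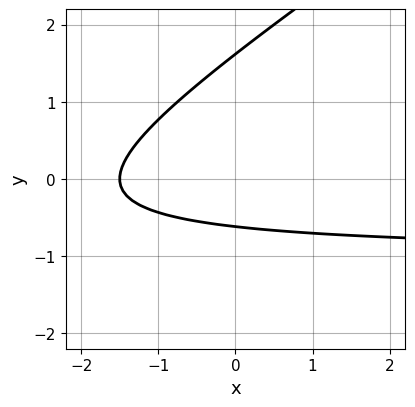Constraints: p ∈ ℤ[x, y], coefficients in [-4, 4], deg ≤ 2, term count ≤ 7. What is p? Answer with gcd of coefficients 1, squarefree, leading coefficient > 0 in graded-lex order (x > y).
2*x*y - 3*y^2 + 2*x + 3*y + 3

First, the degree is 2 — the shape is more complex than any degree-1 curve.
Finally, solving for integer coefficients yields p as stated.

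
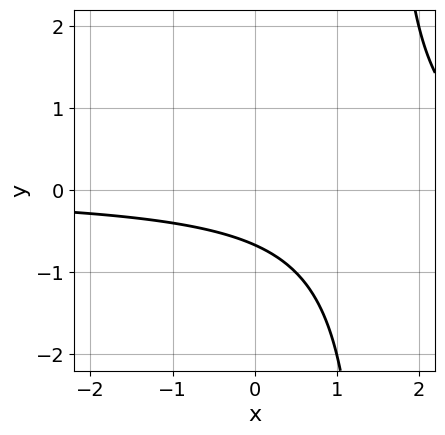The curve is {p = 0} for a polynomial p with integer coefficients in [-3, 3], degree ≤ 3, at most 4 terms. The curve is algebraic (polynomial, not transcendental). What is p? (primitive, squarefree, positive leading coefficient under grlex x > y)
(a) deg p = 2.
(b) Reading off the gridlines: the curve avoids every integer x-axis point in the box.
(c) Fitting integer coefficients to these (and the overall shape) gives p.

2*x*y - 3*y - 2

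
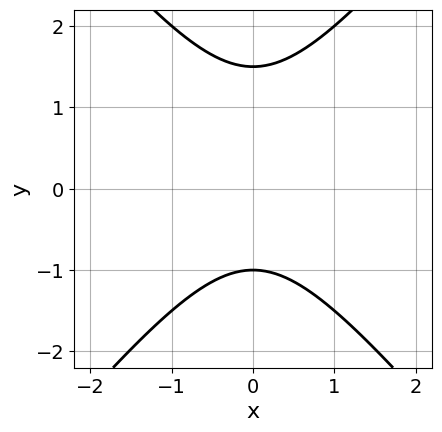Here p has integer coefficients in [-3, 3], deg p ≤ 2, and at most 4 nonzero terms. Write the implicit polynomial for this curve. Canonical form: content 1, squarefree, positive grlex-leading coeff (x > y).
3*x^2 - 2*y^2 + y + 3

1. The degree is 2 — a generic line meets the curve in up to 2 points.
2. Symmetries: the x ↦ −x reflection is a symmetry, so x appears only in even powers.
3. From the visible intercepts: it meets the y-axis at y = -1 (among the integer gridlines); no x-intercept at any integer in the box.
4. Solving for integer coefficients yields p as stated.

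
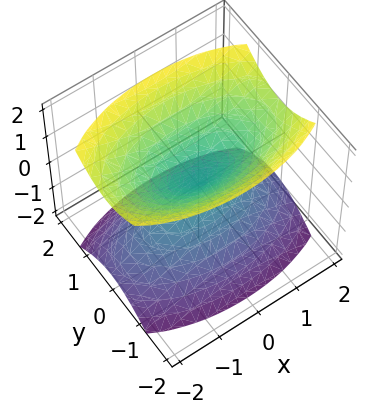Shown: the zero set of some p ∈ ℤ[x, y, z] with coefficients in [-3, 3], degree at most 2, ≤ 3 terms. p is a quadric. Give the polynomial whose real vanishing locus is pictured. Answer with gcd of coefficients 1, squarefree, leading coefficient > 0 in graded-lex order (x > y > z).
(a) There are 2 components. They look like related sheets of one shape, so recover p as a whole.
(b) deg p = 2. A double cone through the origin; a quadric.
(c) Symmetries: the z ↦ −z reflection is a symmetry, so z appears only in even powers; the y ↦ −y reflection is a symmetry, so y appears only in even powers; mirror symmetry x ↦ −x ⇒ only even powers of x.
(d) Reading off the gridlines: it meets the y-axis at y = 0 (among the integer gridlines); it crosses the x-axis at the gridline x = 0; one z-axis crossing is at z = 0.
(e) Solving for integer coefficients yields p as stated.

x^2 + 3*y^2 - 2*z^2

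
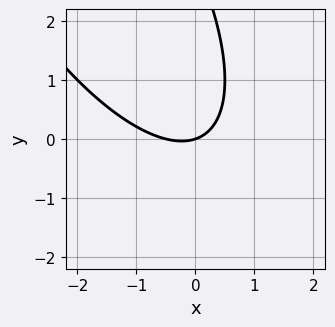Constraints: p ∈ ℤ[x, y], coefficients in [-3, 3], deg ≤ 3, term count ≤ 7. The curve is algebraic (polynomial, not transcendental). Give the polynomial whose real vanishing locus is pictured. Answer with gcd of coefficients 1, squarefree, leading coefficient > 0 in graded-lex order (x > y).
1. Degree: a generic line meets the curve in up to 2 points, so deg p = 2.
2. Checking where it meets the axes: it crosses the x-axis at the gridline x = 0; one y-axis crossing is at y = 0.
3. Solving for integer coefficients yields p as stated.

2*x^2 + 2*x*y + y^2 + x - 3*y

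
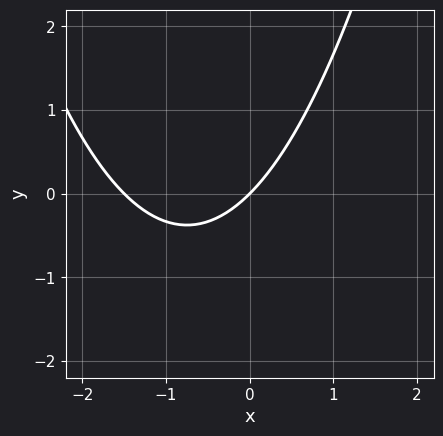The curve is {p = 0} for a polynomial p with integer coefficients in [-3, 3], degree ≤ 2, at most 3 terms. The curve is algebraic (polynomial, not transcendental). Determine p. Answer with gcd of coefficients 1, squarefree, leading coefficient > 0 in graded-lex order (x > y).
Degree: a generic line meets the curve in up to 2 points, so deg p = 2.
Against the integer gridlines: one y-axis crossing is at y = 0; one x-axis crossing is at x = 0.
These observations pin down the coefficients.

2*x^2 + 3*x - 3*y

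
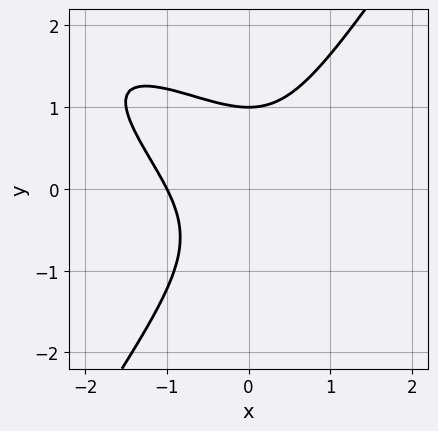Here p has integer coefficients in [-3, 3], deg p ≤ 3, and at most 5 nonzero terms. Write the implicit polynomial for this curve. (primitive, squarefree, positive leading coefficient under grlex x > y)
2*x^3 + 3*x^2*y - 2*y^3 + 2

First, deg p = 3. No degree-2 curve has this shape.
Next, reading off the gridlines: it meets the x-axis at x = -1 (among the integer gridlines); it crosses the y-axis at the gridline y = 1.
Finally, the integer polynomial consistent with all of this is the stated p.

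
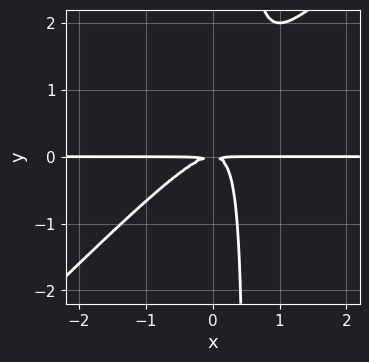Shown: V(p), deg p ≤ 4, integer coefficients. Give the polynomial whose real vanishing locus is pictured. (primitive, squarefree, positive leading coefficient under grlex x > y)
First, degree: no degree-2 curve has this shape, so deg p = 3.
Then, from the visible intercepts: the visible x-axis segment lies entirely on the curve.
Finally, matching integer coefficients to the picture gives p.

2*x^2*y - 2*x*y^2 + y^2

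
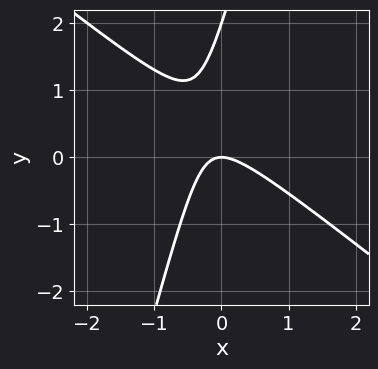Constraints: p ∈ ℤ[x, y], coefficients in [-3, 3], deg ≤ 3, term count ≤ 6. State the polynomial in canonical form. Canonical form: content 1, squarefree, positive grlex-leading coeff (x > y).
The degree is 2 — a generic line meets the curve in up to 2 points.
From the axis intercepts and sections: it crosses the x-axis at the gridline x = 0; the y-axis gridline crossings are at y ∈ {0, 2}.
Fitting integer coefficients to these (and the overall shape) gives p.

3*x^2 + 3*x*y - y^2 + 2*y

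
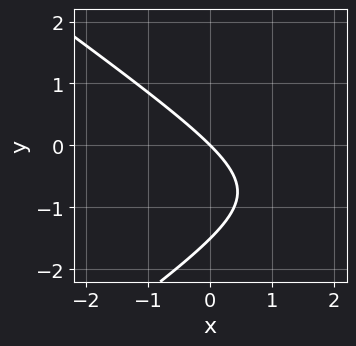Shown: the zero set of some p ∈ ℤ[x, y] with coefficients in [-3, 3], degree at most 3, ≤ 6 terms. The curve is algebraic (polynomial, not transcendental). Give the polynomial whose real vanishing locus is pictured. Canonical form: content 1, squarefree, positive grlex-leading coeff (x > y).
First, degree: no degree-1 curve has this shape, so deg p = 2.
Then, against the integer gridlines: one y-axis crossing is at y = 0; it meets the x-axis at x = 0 (among the integer gridlines).
Finally, fitting integer coefficients to these (and the overall shape) gives p.

x^2 - 2*y^2 - 3*x - 3*y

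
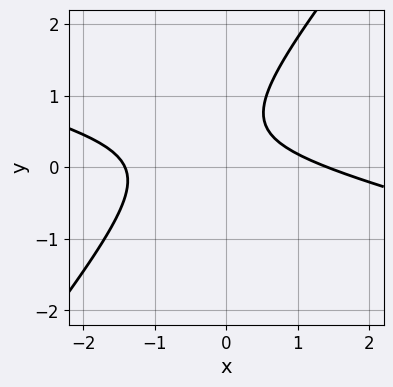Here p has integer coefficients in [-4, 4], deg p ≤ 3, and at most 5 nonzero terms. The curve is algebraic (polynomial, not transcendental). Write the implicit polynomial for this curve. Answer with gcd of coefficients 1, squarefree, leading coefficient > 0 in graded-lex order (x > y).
x^2 + 3*x*y - 3*y^2 + 3*y - 2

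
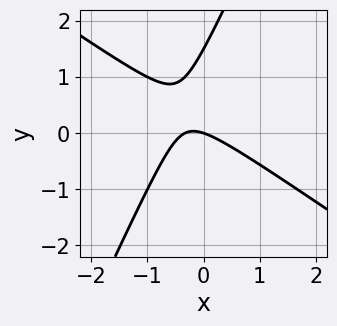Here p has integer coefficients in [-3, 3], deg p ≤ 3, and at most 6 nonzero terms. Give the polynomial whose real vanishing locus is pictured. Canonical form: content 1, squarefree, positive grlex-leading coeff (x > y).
1. The degree is 2 — the shape is more complex than any degree-1 curve.
2. Observable constraints: one y-axis crossing is at y = 0; it crosses the x-axis at the gridline x = 0.
3. Solving for integer coefficients yields p as stated.

3*x^2 + 3*x*y - 2*y^2 + x + 3*y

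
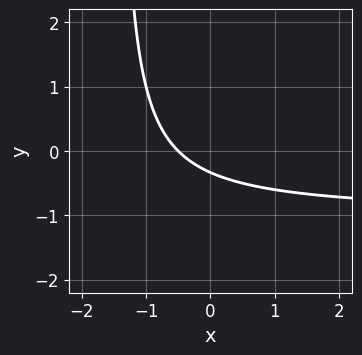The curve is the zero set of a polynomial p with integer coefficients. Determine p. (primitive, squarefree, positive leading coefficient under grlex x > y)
1. The degree is 2 — no degree-1 curve has this shape.
2. The integer polynomial consistent with all of this is the stated p.

2*x*y + 2*x + 3*y + 1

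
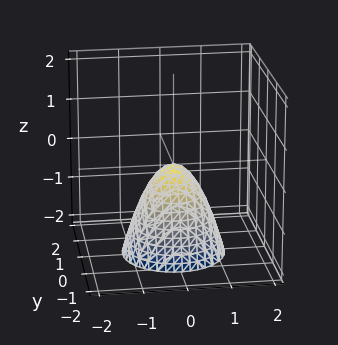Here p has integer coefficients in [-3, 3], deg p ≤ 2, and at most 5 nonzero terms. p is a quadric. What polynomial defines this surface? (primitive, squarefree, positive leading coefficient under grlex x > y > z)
1. deg p = 2. A paraboloid; a quadric.
2. Symmetry: the surface is invariant under rotation about z: p = q(x² + y², z).
3. From the visible intercepts: a circular section at z = -1 has radius between 0 and 1; it meets the x-axis at x = 0 (among the integer gridlines); one z-axis crossing is at z = 0; it meets the y-axis at y = 0 (among the integer gridlines).
4. These observations pin down the coefficients.

3*x^2 + 3*y^2 + 2*z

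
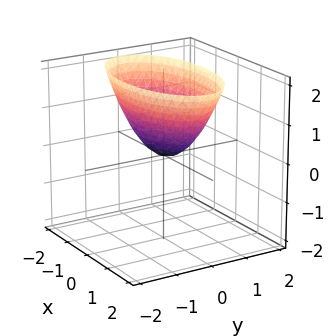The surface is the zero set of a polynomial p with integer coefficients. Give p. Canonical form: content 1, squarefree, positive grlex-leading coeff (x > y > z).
1. deg p = 2.
2. Symmetries: it's symmetric under y → −y, forcing even powers of y; it's symmetric under x → −x, forcing even powers of x.
3. Against the integer gridlines: it meets the x-axis at x = 0 (among the integer gridlines); it meets the y-axis at y = 0 (among the integer gridlines); it crosses the z-axis at the gridline z = 0.
4. Putting this together gives p.

x^2 + 3*y^2 - 2*z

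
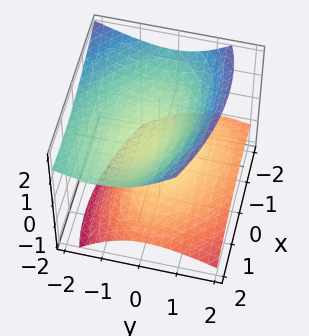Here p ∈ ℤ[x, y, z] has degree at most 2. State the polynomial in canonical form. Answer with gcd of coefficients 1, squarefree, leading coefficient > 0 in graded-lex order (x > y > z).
1. The picture has 2 separate pieces.
2. Degree: no degree-1 surface has this shape, so deg p = 2.
3. Checking where it meets the axes: no y-intercept at any integer in the box; it misses every integer gridline on the x-axis.
4. Solving for integer coefficients yields p as stated.

x^2 + x*y + 2*y^2 + 2*y*z - 3*z^2 + 1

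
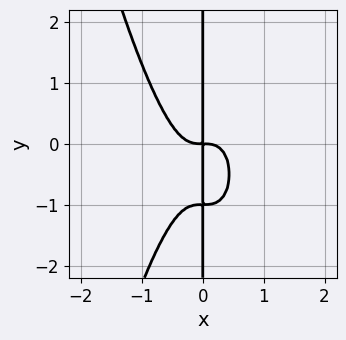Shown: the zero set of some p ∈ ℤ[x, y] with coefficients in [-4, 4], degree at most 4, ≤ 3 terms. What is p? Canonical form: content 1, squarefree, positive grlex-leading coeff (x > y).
1. The degree is 4 — no degree-3 curve has this shape.
2. Against the integer gridlines: the visible y-axis segment lies entirely on the curve.
3. Matching integer coefficients to the picture gives p.

3*x^4 + x*y^2 + x*y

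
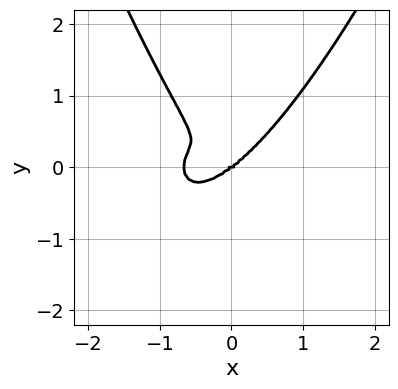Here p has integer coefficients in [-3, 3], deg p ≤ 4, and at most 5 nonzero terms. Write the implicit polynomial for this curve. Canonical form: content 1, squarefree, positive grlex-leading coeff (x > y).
3*x^4 + 2*x^3 - 2*x*y^2 - 2*y^3

First, deg p = 4. A generic line meets the curve in up to 4 points.
Then, from the visible intercepts: it meets the x-axis at x = 0 (among the integer gridlines); it meets the y-axis at y = 0 (among the integer gridlines).
Finally, putting this together gives p.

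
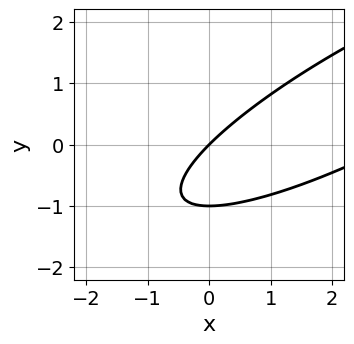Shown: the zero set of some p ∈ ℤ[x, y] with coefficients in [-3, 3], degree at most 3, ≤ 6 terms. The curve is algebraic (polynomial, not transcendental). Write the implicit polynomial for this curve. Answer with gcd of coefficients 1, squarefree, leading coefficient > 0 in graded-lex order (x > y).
deg p = 2. No degree-1 curve has this shape.
Observable constraints: one x-axis crossing is at x = 0; the y-axis gridline crossings are at y ∈ {-1, 0}.
These observations pin down the coefficients.

x^2 - 3*x*y + 3*y^2 - 3*x + 3*y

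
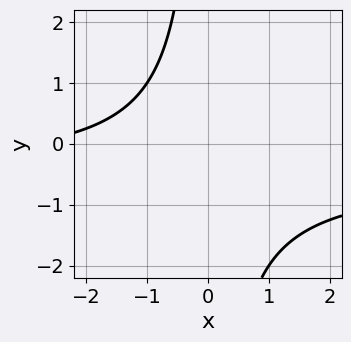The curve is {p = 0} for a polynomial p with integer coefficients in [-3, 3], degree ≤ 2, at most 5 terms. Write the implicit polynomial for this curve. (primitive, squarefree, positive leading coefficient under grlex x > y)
(a) Degree: no degree-1 curve has this shape, so deg p = 2.
(b) Checking where it meets the axes: the curve avoids every integer x-axis point in the box; it misses every integer gridline on the y-axis.
(c) These observations pin down the coefficients.

2*x*y + x + 3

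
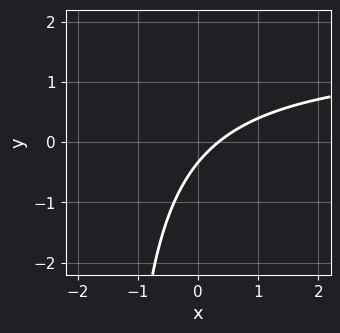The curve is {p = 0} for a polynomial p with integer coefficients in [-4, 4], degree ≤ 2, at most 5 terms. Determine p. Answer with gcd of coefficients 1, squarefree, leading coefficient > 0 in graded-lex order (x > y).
First, degree: no degree-1 curve has this shape, so deg p = 2.
Finally, matching integer coefficients to the picture gives p.

2*x*y - 3*x + 3*y + 1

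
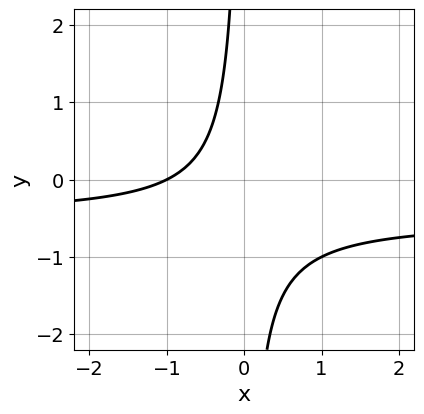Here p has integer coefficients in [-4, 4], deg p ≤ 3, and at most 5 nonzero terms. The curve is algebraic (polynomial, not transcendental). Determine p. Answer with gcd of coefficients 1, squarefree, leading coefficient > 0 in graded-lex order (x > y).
2*x*y + x + 1

1. Degree: the shape is more complex than any degree-1 curve, so deg p = 2.
2. Against the integer gridlines: it misses every integer gridline on the y-axis; it meets the x-axis at x = -1 (among the integer gridlines).
3. Fitting integer coefficients to these (and the overall shape) gives p.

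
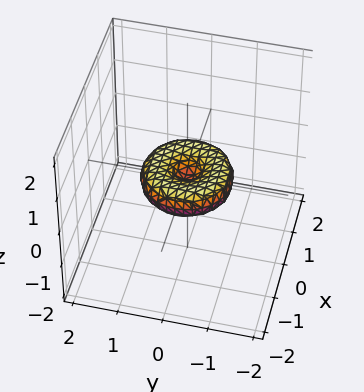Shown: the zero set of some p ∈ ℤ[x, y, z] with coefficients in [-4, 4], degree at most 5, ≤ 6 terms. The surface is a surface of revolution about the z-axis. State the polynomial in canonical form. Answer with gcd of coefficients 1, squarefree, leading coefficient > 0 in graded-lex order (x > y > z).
1. deg p = 4. The shape is more complex than any degree-3 surface.
2. Symmetries: rotational symmetry about the z-axis ⇒ p depends on x, y only through x² + y².
3. From the visible intercepts: one z-axis crossing is at z = 0; the x-axis gridline crossings are at x ∈ {-1, 0, 1}; a circular section at z = 0 has radius exactly 1.
4. Assembling these constraints gives the stated polynomial. Check: (0, -1, 0) on the y-axis lies on the surface, and p(0, -1, 0) = 0. ✓

x^4 + 2*x^2*y^2 + y^4 - x^2 - y^2 + 2*z^2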